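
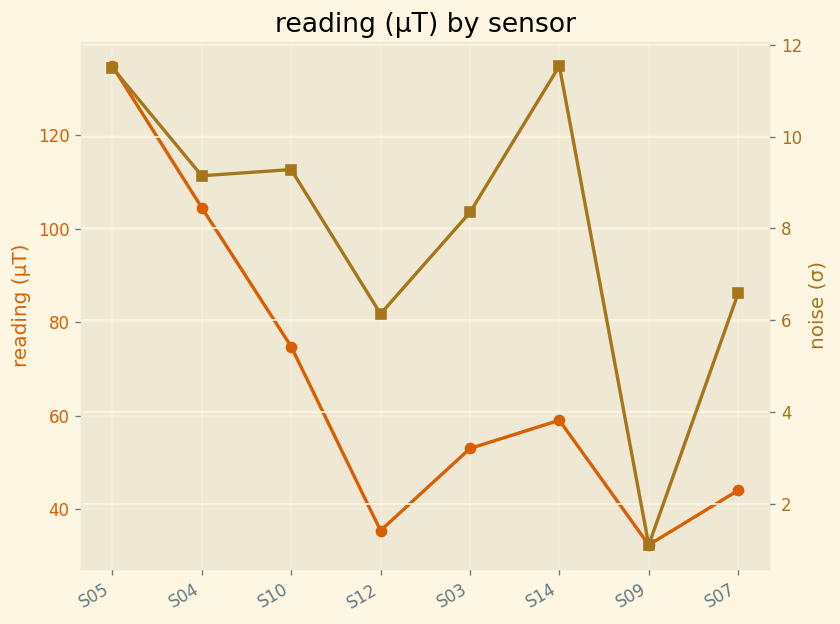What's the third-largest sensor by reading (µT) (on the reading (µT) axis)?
S10

Top 4 (on the reading (µT) axis): S05 ≈ 130, S04 ≈ 100, S10 ≈ 70, S14 ≈ 60.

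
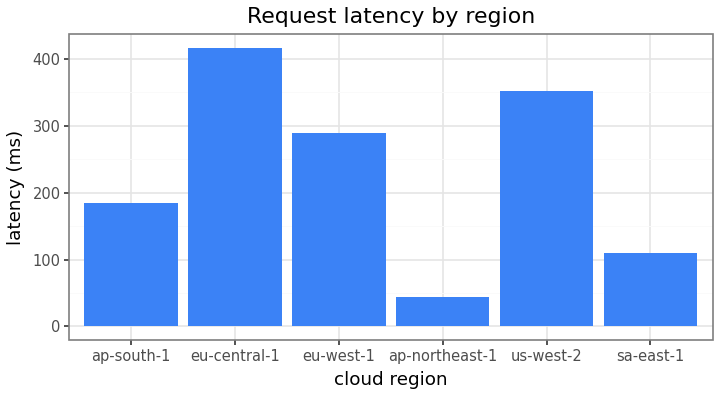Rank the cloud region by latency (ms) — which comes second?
us-west-2

Top 3: eu-central-1 ≈ 400, us-west-2 ≈ 350, eu-west-1 ≈ 300.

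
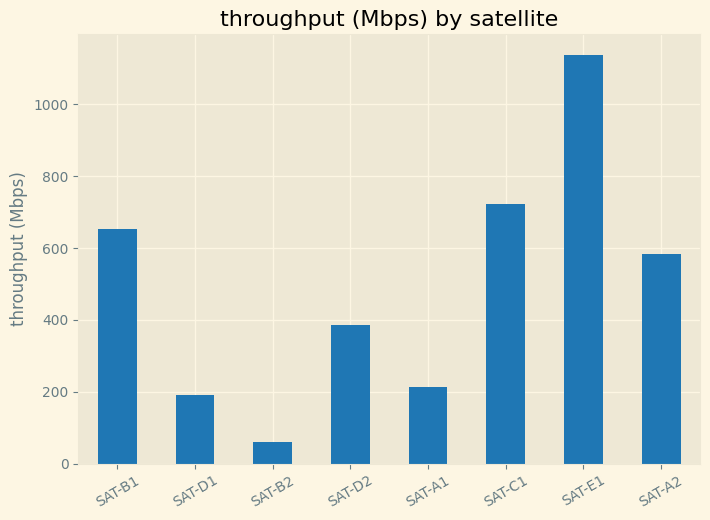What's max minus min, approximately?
Max SAT-E1 ≈ 1100, min SAT-B2 ≈ 100; range ≈ 1000.

≈ 1000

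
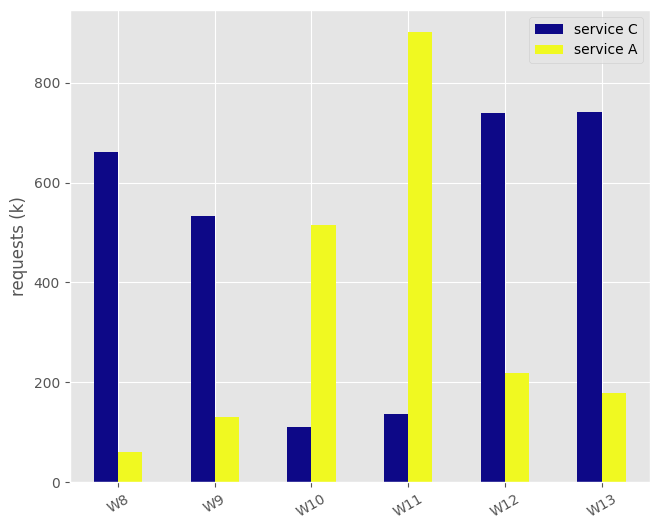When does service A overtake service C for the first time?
W9: service A ≈ 100 vs service C ≈ 500 (not yet); W10: service A ≈ 500 vs service C ≈ 100 (first crossover).

W10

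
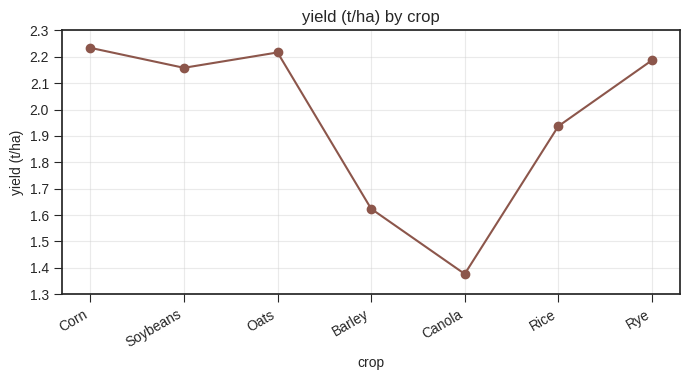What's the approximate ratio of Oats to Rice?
Oats ≈ 2.2, Rice ≈ 1.9; 2.2/1.9 ≈ 1.16.

≈ 1.16×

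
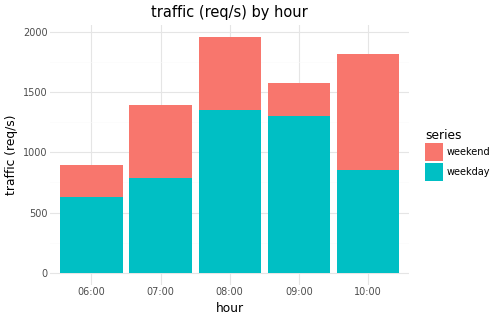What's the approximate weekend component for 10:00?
≈ 1000

weekend top ≈ 1800, bottom ≈ 800; segment ≈ 1000.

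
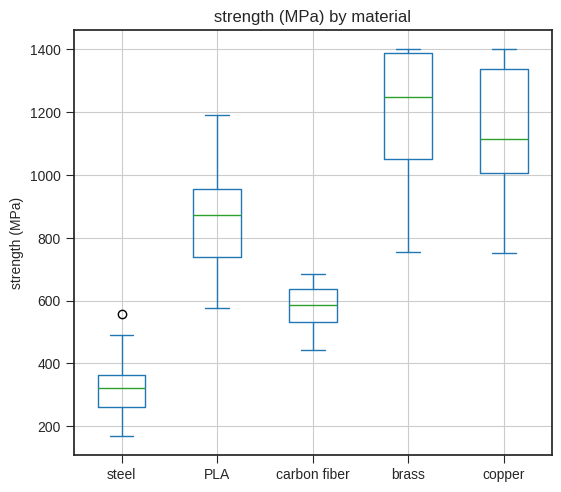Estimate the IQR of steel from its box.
≈ 100

Q3 ≈ 400, Q1 ≈ 300; IQR ≈ 100.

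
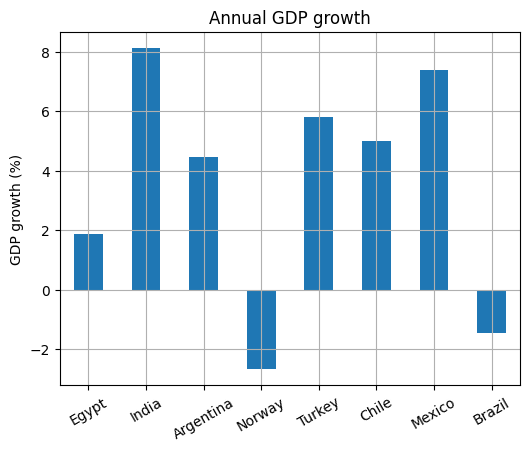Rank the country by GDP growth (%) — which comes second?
Top 3: India ≈ 8, Mexico ≈ 7, Turkey ≈ 6.

Mexico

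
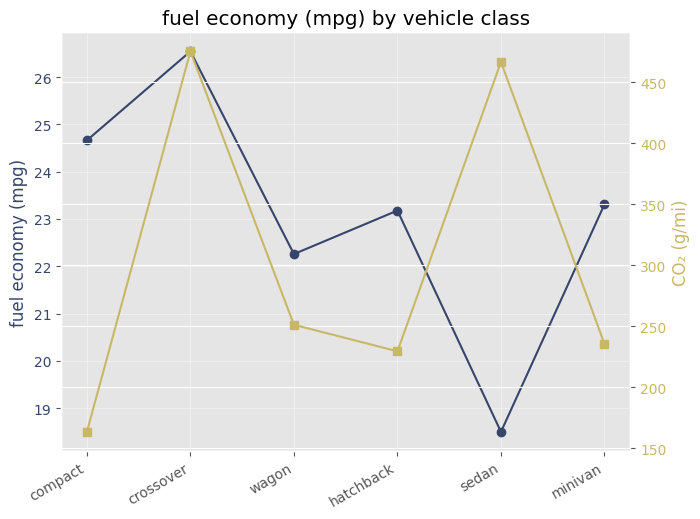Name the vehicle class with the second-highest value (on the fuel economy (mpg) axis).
Top 3 (on the fuel economy (mpg) axis): crossover ≈ 27, compact ≈ 25, minivan ≈ 23.

compact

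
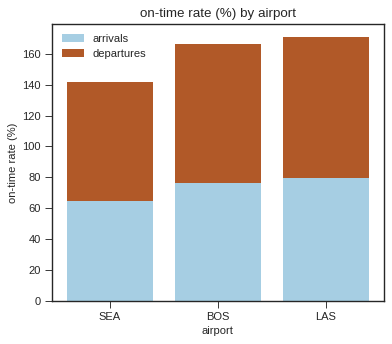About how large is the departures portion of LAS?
≈ 100

departures top ≈ 180, bottom ≈ 80; segment ≈ 100.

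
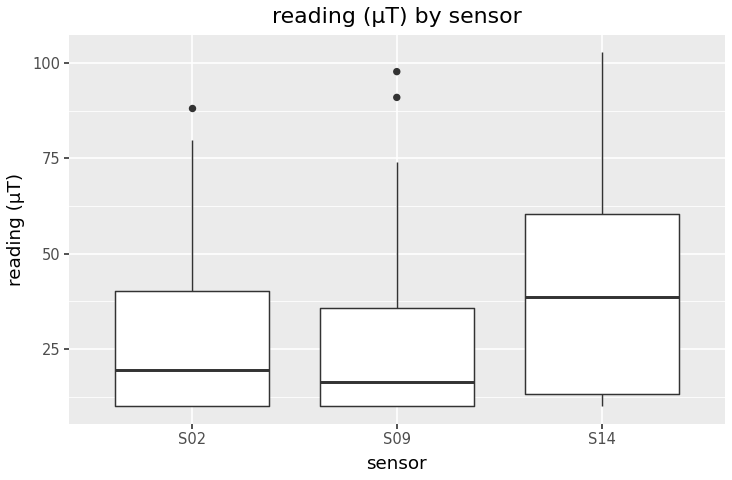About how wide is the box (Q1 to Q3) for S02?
≈ 30

Q3 ≈ 40, Q1 ≈ 10; IQR ≈ 30.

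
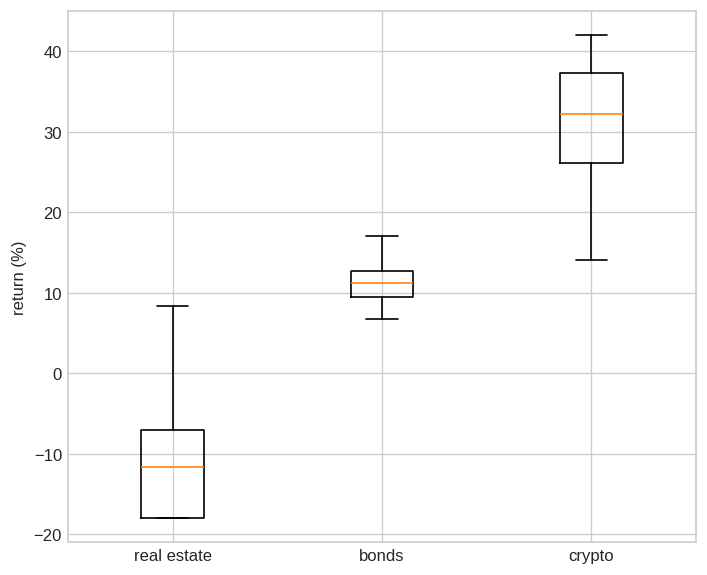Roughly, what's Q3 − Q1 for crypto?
≈ 10

Q3 ≈ 35, Q1 ≈ 25; IQR ≈ 10.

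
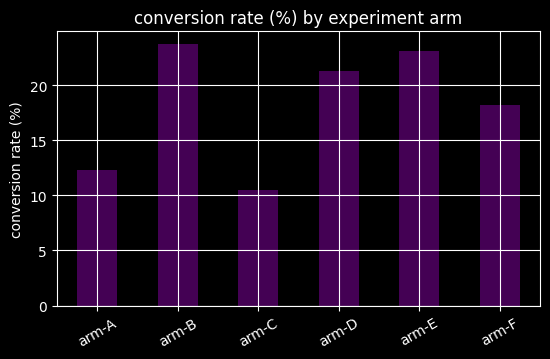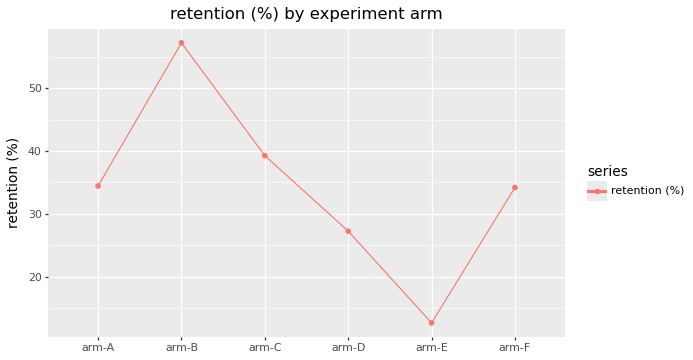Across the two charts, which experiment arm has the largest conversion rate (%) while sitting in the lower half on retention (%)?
Chart 2 median retention (%) ≈ 30; below-median experiment arms: arm-D, arm-E, arm-F. Among those, arm-E has the highest conversion rate (%) (≈ 25).

arm-E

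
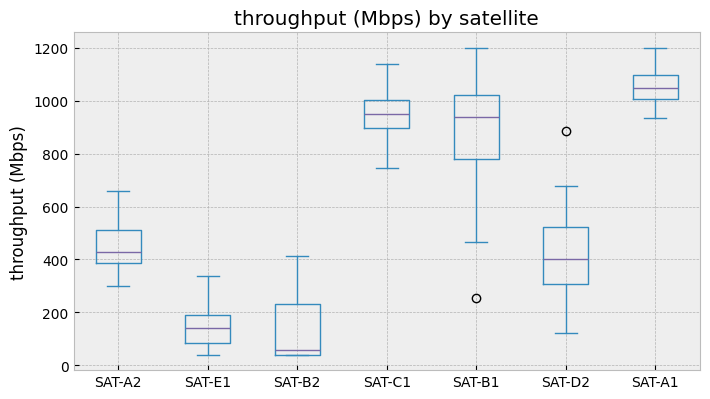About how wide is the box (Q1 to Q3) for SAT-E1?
Q3 ≈ 200, Q1 ≈ 100; IQR ≈ 100.

≈ 100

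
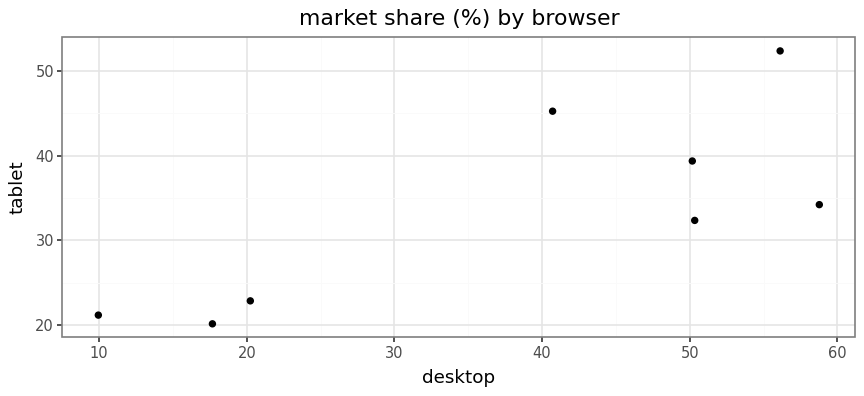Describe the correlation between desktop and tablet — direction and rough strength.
Points are positively correlated; strong (|r| ≈ 0.8).

positive, strong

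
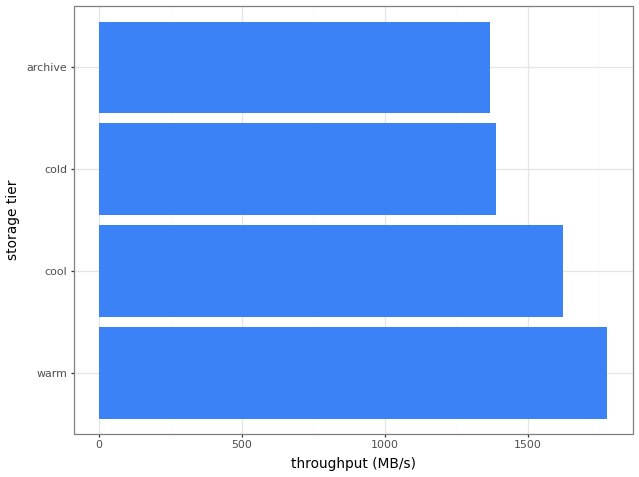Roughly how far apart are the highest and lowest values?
Max warm ≈ 1800, min archive ≈ 1400; range ≈ 400.

≈ 400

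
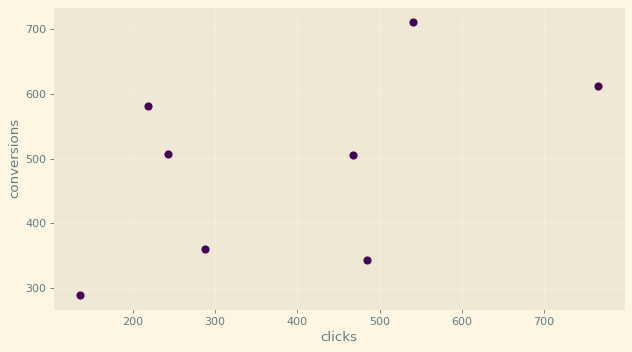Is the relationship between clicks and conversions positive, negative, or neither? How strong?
Points are positively correlated; moderate (|r| ≈ 0.5).

positive, moderate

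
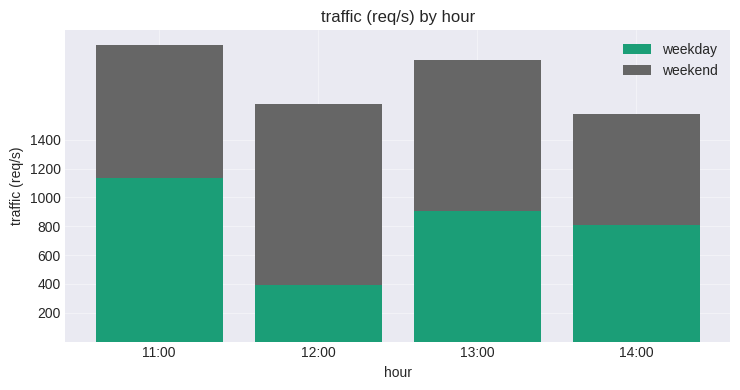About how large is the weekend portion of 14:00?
weekend top ≈ 1600, bottom ≈ 800; segment ≈ 800.

≈ 800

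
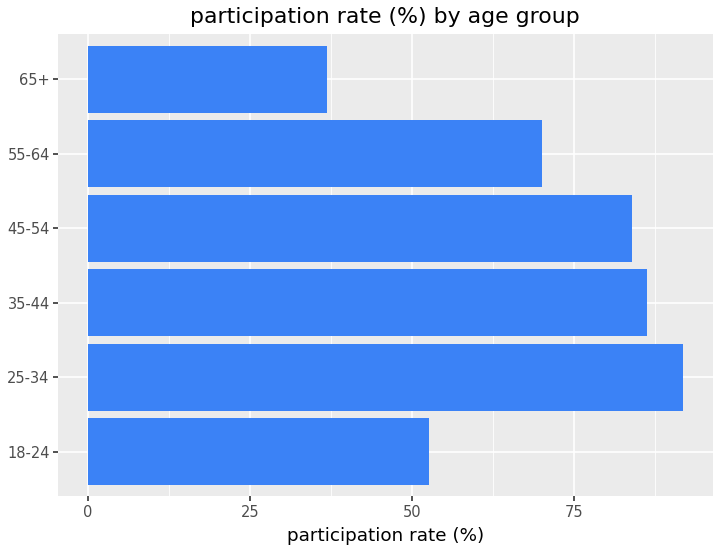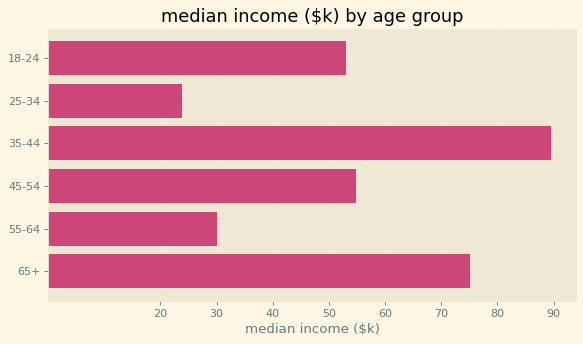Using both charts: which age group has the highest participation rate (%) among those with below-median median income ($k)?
Chart 2 median median income ($k) ≈ 50; below-median age groups: 18-24, 25-34, 55-64. Among those, 25-34 has the highest participation rate (%) (≈ 90).

25-34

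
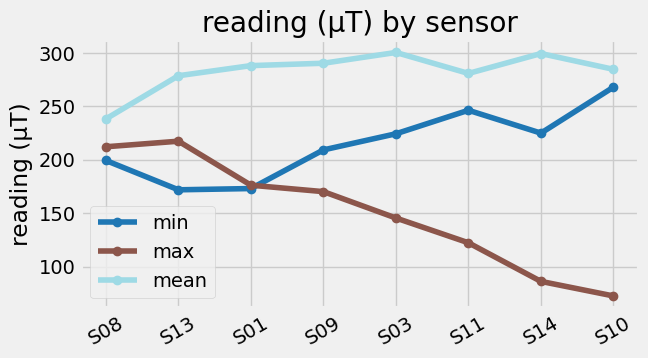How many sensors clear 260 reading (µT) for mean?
Above 260: S13, S01, S09, S03, S11, S14, S10.

7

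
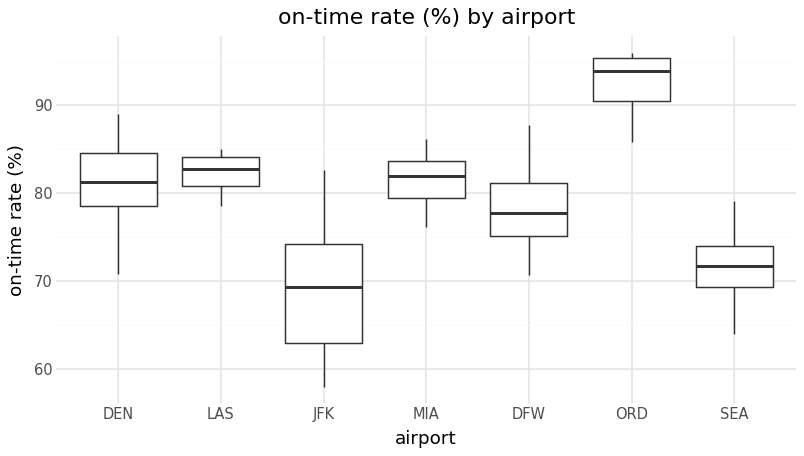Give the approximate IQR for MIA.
≈ 5

Q3 ≈ 85, Q1 ≈ 80; IQR ≈ 5.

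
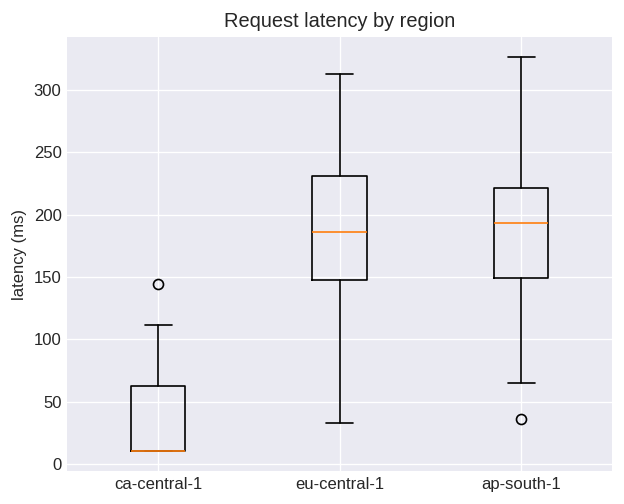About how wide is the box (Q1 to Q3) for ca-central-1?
Q3 ≈ 60, Q1 ≈ 0; IQR ≈ 60.

≈ 60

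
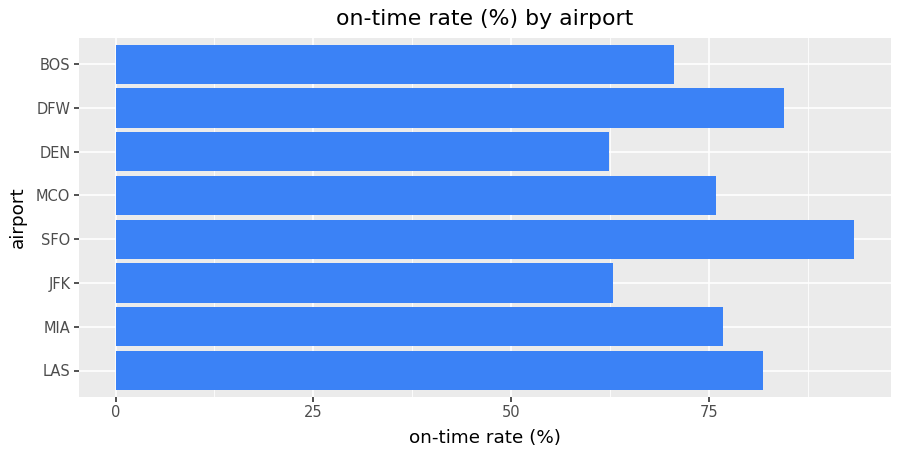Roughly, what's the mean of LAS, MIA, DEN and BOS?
(80 + 80 + 60 + 70) / 4 ≈ 72.

≈ 72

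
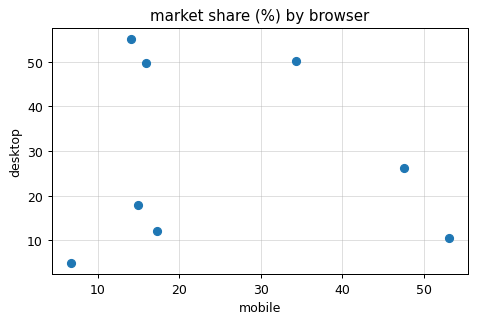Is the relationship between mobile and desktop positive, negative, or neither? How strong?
no clear correlation

Points are roughly uncorrelated; weak (|r| ≈ 0.1).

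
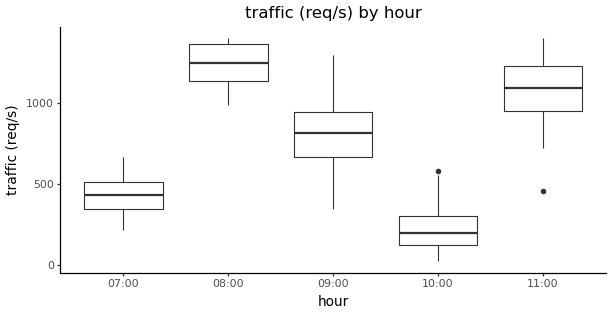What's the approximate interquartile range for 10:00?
≈ 200

Q3 ≈ 300, Q1 ≈ 100; IQR ≈ 200.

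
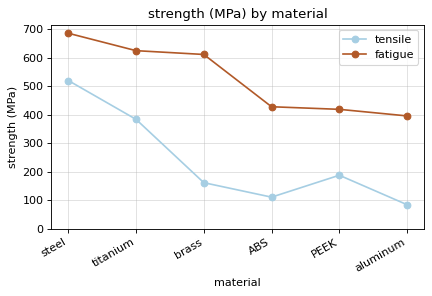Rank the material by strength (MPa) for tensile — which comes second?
Top 3 for tensile: steel ≈ 500, titanium ≈ 400, PEEK ≈ 200.

titanium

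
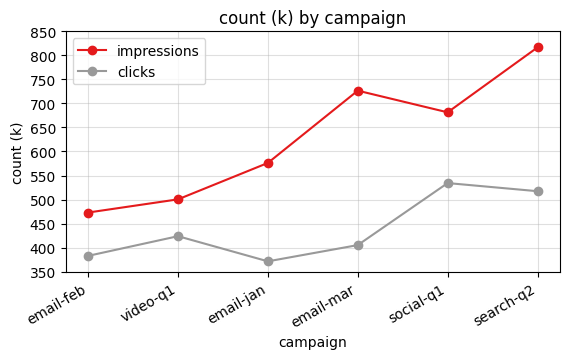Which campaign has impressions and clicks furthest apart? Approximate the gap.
email-mar, ≈ 350 k

email-mar: impressions ≈ 750, clicks ≈ 400 → gap ≈ 350. Next-largest (search-q2) is only ≈ 300.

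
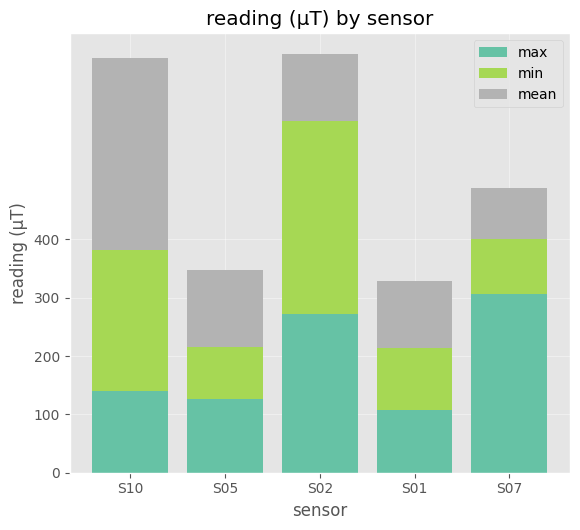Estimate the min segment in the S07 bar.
min top ≈ 400, bottom ≈ 300; segment ≈ 100.

≈ 100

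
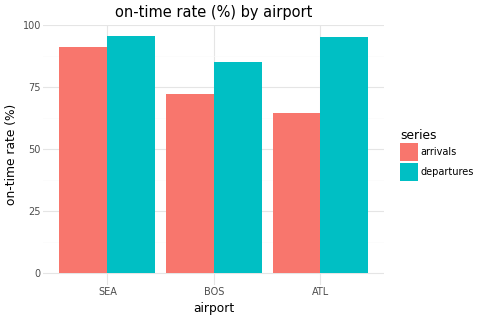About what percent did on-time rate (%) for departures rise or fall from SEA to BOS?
SEA ≈ 100, BOS ≈ 90; (90 − 100) / 100 ≈ -10%.

≈ -10%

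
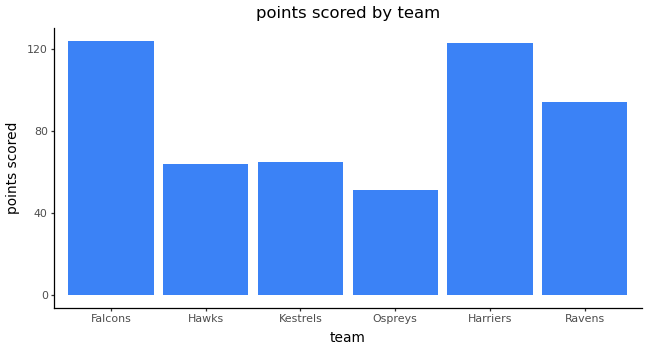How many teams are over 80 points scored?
3

Above 80: Falcons, Harriers, Ravens.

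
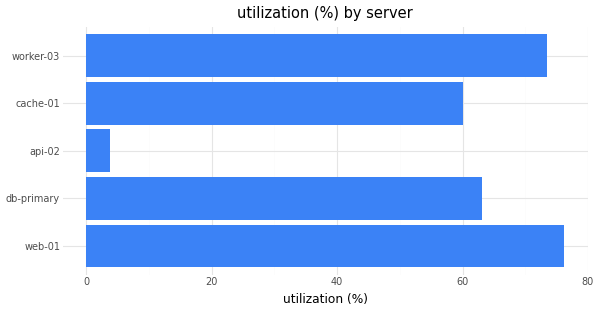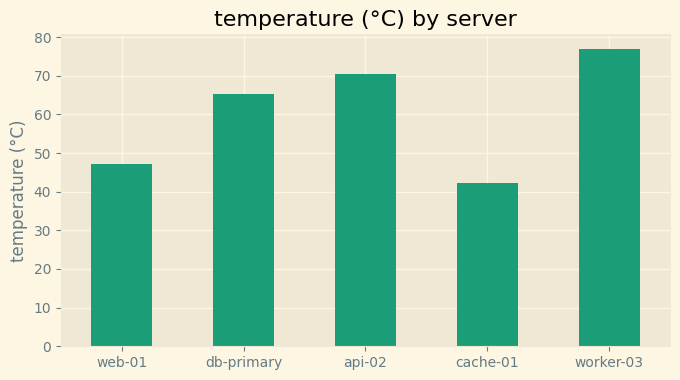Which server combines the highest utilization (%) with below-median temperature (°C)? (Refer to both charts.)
web-01

Chart 2 median temperature (°C) ≈ 70; below-median servers: web-01, cache-01. Among those, web-01 has the highest utilization (%) (≈ 80).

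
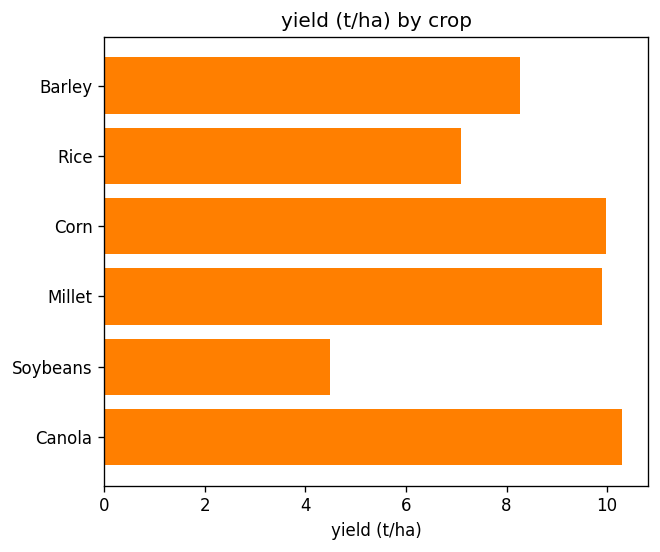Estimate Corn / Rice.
Corn ≈ 10, Rice ≈ 7; 10/7 ≈ 1.43.

≈ 1.43×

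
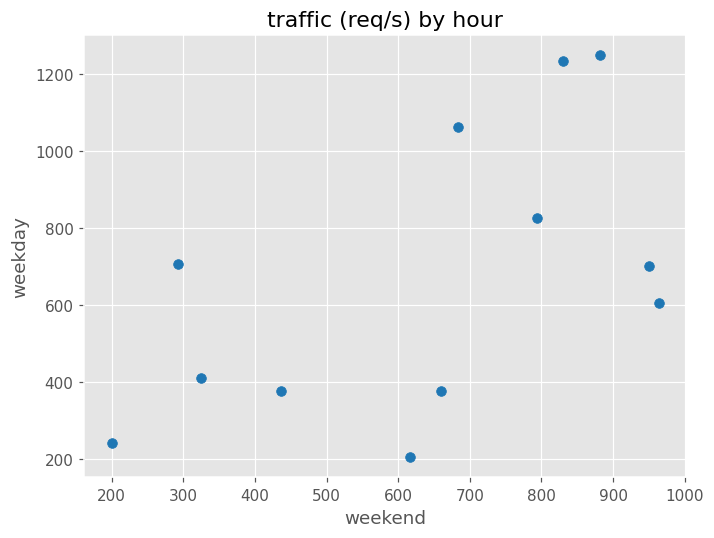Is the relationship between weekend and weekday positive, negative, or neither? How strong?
Points are positively correlated; moderate (|r| ≈ 0.6).

positive, moderate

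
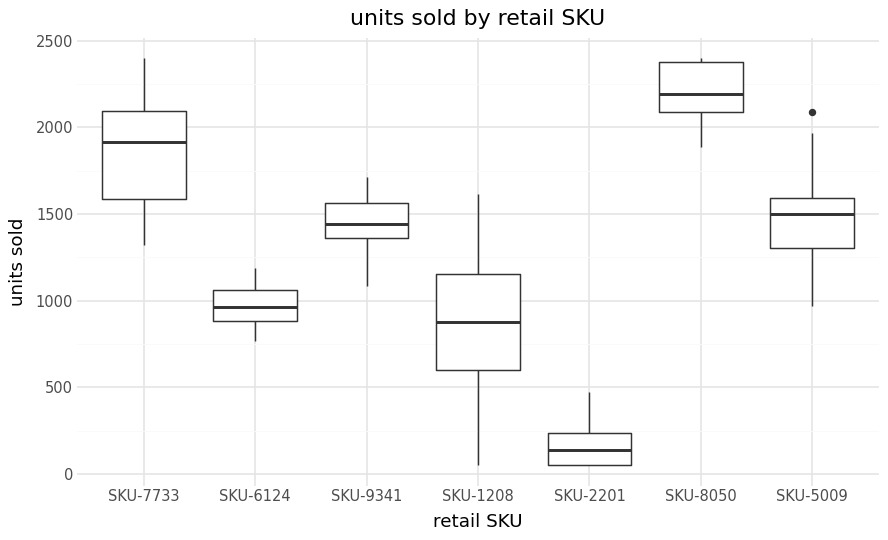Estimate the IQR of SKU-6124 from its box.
Q3 ≈ 1000, Q1 ≈ 800; IQR ≈ 200.

≈ 200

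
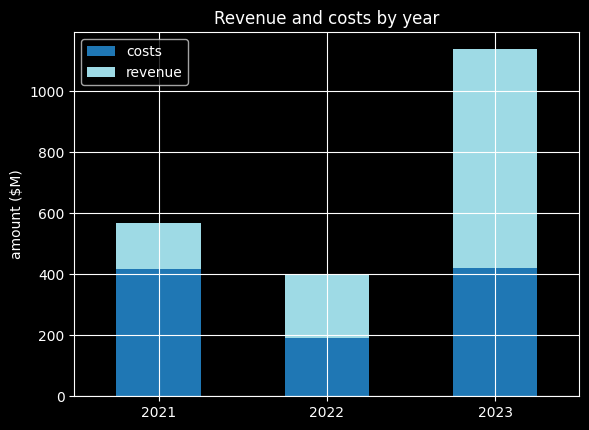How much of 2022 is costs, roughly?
costs top ≈ 200, bottom ≈ 0; segment ≈ 200.

≈ 200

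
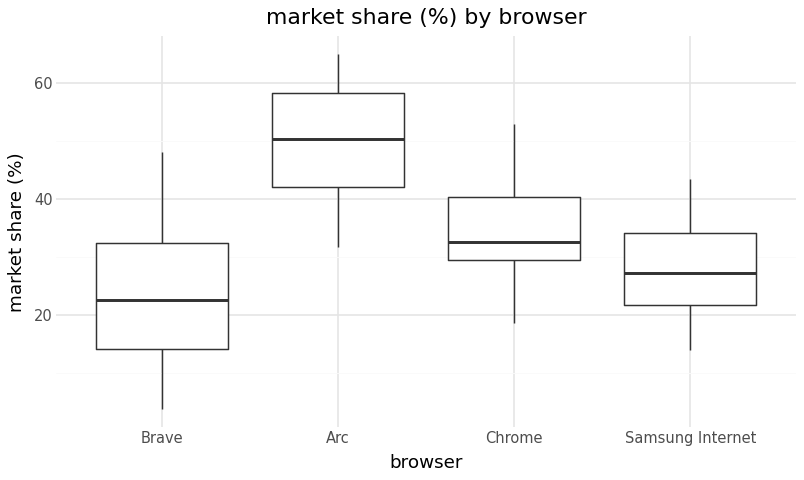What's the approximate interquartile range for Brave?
Q3 ≈ 30, Q1 ≈ 15; IQR ≈ 15.

≈ 15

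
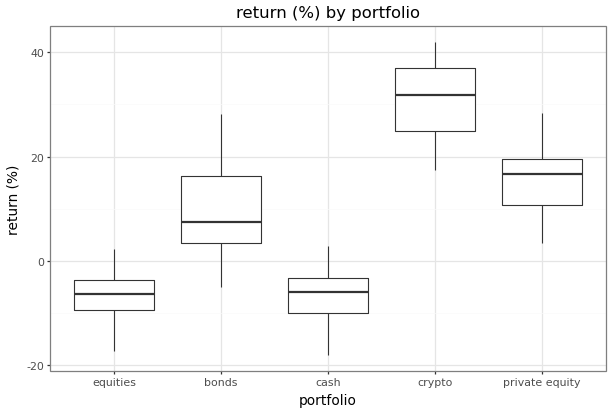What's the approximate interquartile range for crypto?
Q3 ≈ 35, Q1 ≈ 25; IQR ≈ 10.

≈ 10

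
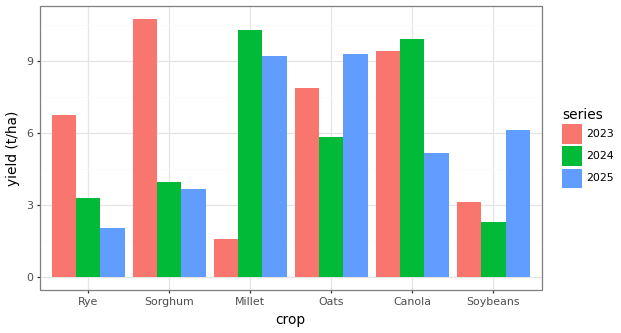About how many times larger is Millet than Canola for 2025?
Millet ≈ 9, Canola ≈ 5; 9/5 ≈ 1.8.

≈ 1.8×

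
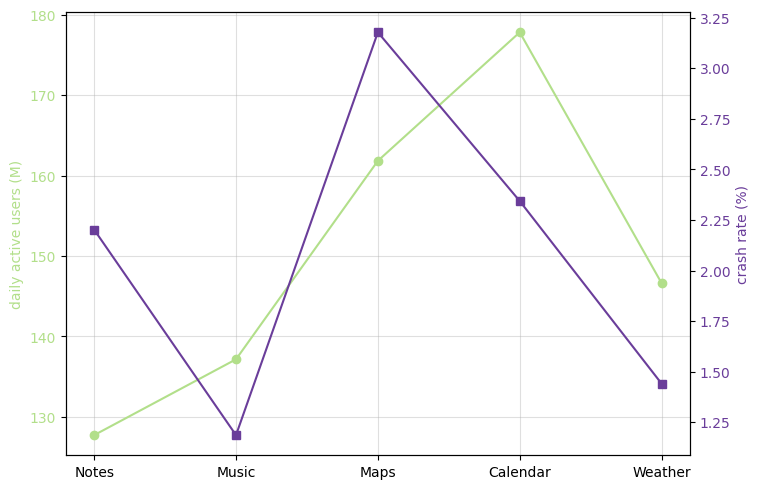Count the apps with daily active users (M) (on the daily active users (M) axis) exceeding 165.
Above 165: Calendar.

1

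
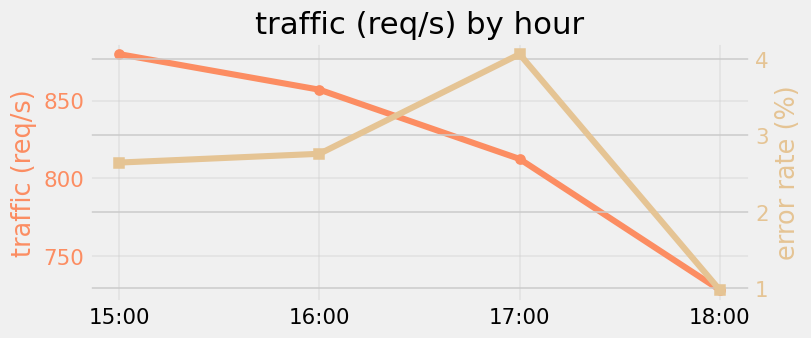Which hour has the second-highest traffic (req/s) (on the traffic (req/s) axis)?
Top 3 (on the traffic (req/s) axis): 15:00 ≈ 880, 16:00 ≈ 860, 17:00 ≈ 820.

16:00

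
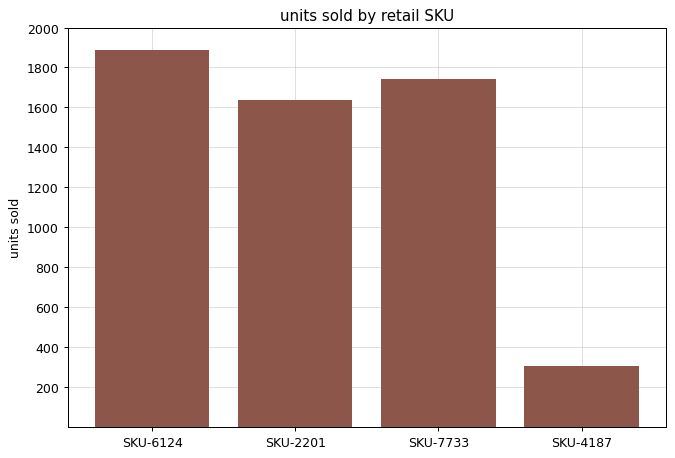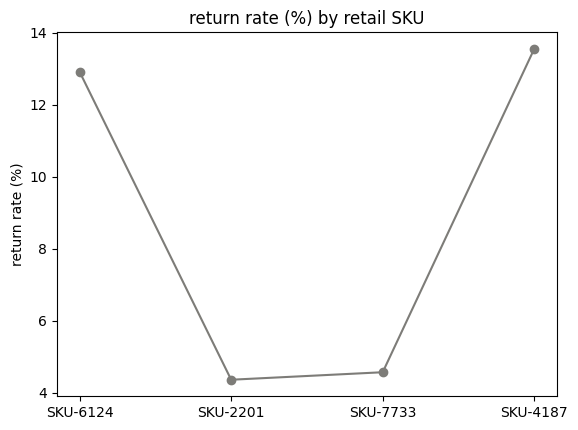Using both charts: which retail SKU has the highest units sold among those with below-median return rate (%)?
SKU-7733

Chart 2 median return rate (%) ≈ 8; below-median retail SKUs: SKU-2201, SKU-7733. Among those, SKU-7733 has the highest units sold (≈ 1800).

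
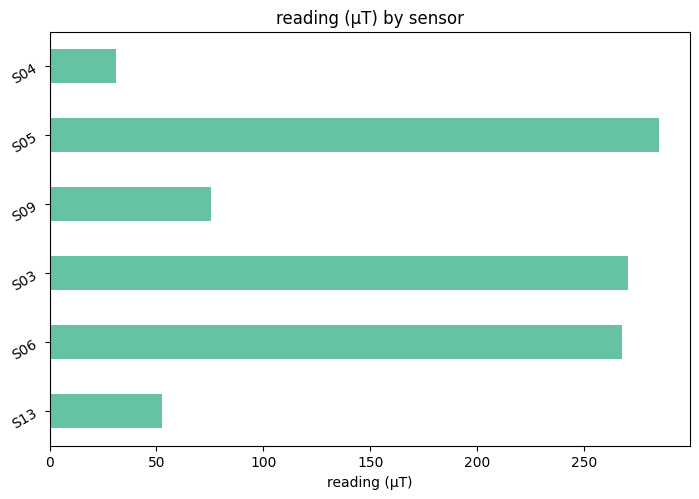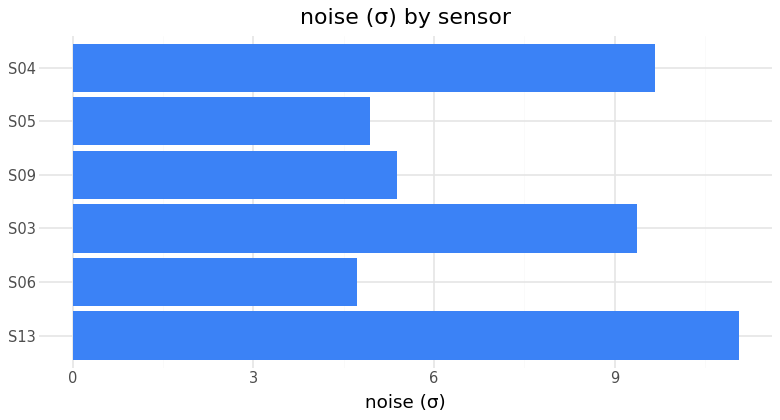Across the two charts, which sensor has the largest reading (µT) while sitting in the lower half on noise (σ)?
Chart 2 median noise (σ) ≈ 8; below-median sensors: S06, S09, S05. Among those, S05 has the highest reading (µT) (≈ 300).

S05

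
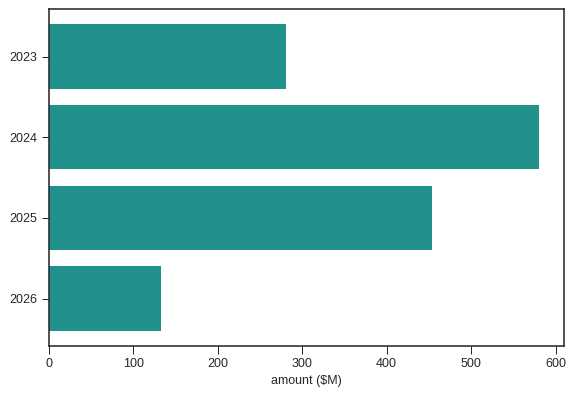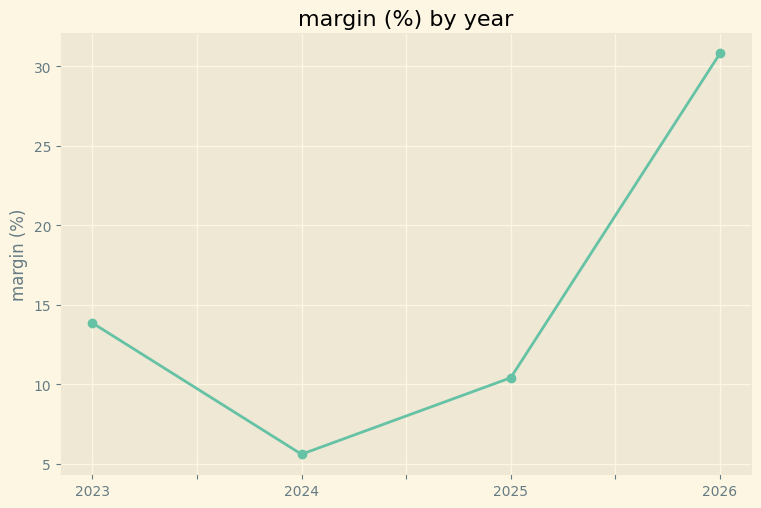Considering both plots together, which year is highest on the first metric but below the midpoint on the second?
Chart 2 median margin (%) ≈ 10; below-median years: 2024, 2025. Among those, 2024 has the highest amount ($M) (≈ 600).

2024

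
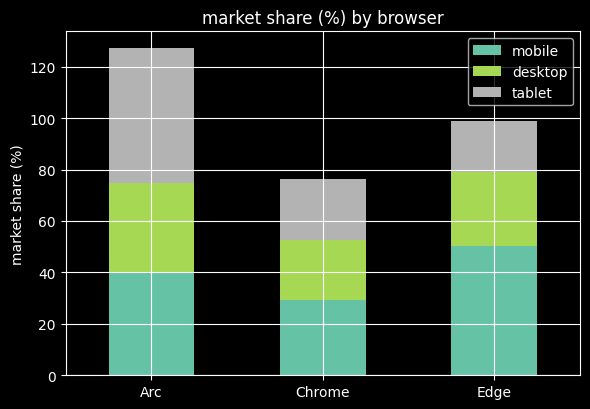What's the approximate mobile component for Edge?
≈ 60

mobile top ≈ 60, bottom ≈ 0; segment ≈ 60.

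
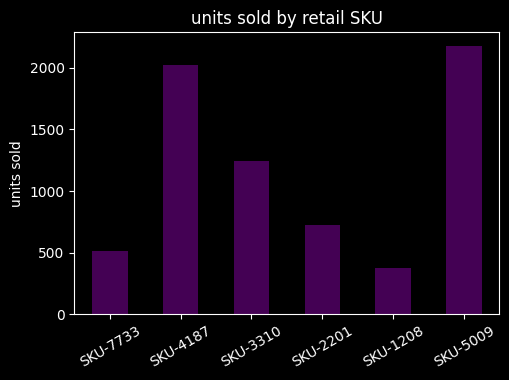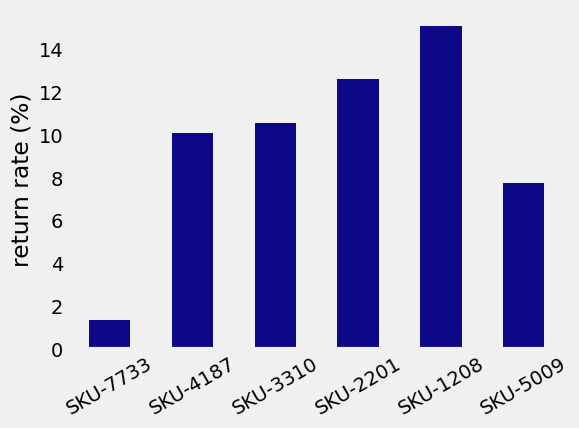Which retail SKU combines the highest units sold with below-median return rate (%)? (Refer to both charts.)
SKU-5009

Chart 2 median return rate (%) ≈ 10; below-median retail SKUs: SKU-7733, SKU-4187, SKU-5009. Among those, SKU-5009 has the highest units sold (≈ 2200).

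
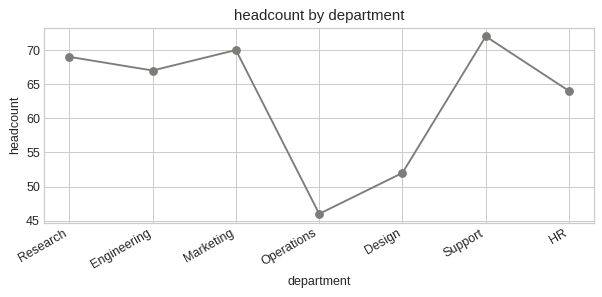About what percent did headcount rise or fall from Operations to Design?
Operations ≈ 45, Design ≈ 50; (50 − 45) / 45 ≈ +11.1%.

≈ +11.1%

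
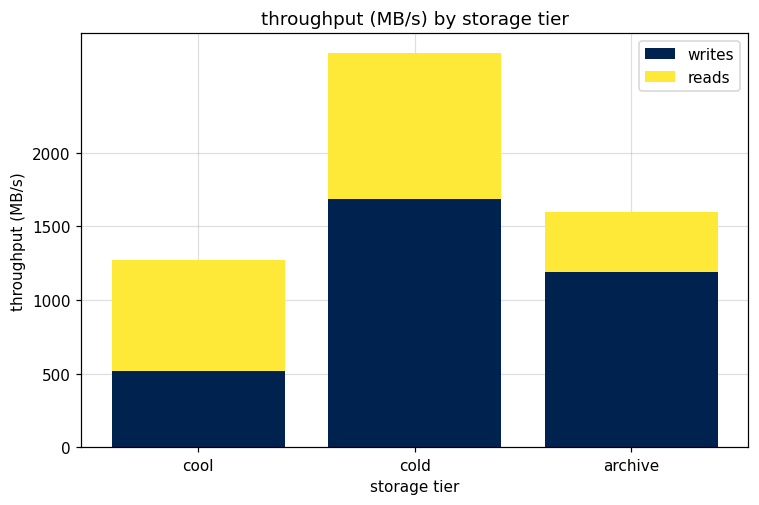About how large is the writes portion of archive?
writes top ≈ 1000, bottom ≈ 0; segment ≈ 1000.

≈ 1000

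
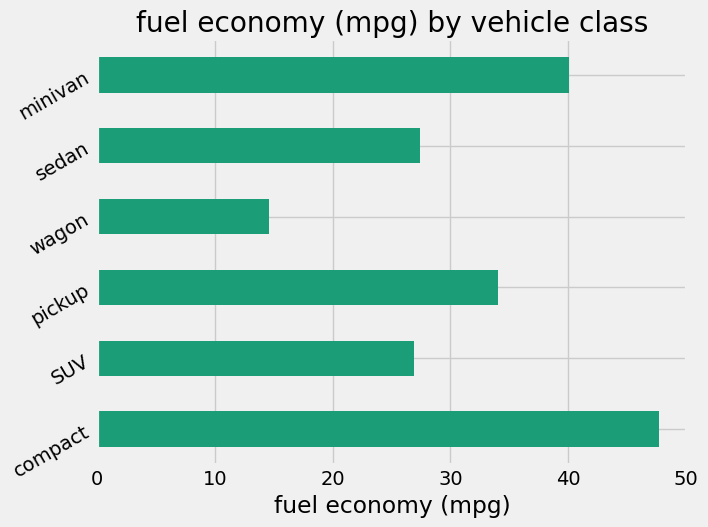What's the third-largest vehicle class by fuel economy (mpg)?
Top 4: compact ≈ 50, minivan ≈ 40, pickup ≈ 35, sedan ≈ 25.

pickup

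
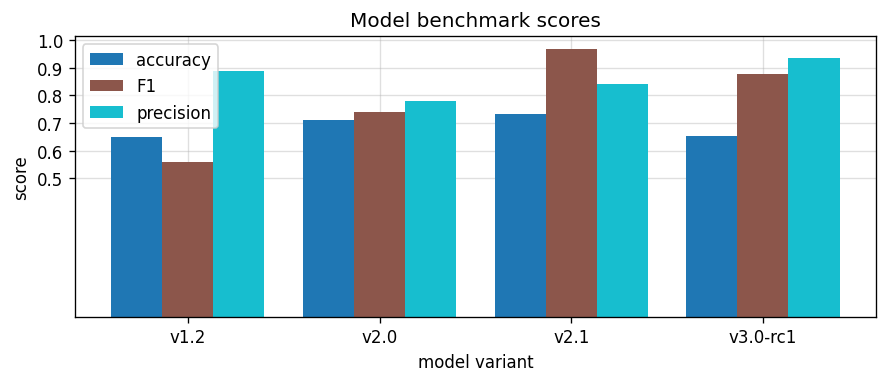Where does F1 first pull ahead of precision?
v2.1

v2.0: F1 ≈ 0.7 vs precision ≈ 0.8 (not yet); v2.1: F1 ≈ 1.0 vs precision ≈ 0.8 (first crossover).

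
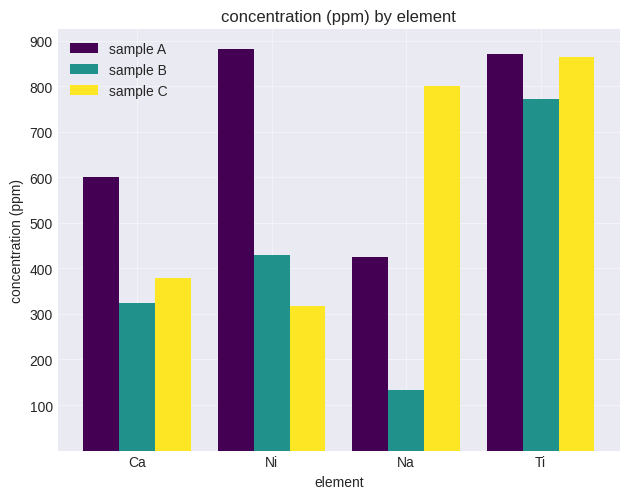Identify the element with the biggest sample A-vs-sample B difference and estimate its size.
Ni, ≈ 500 ppm

Ni: sample A ≈ 900, sample B ≈ 400 → gap ≈ 500. Next-largest (Na) is only ≈ 300.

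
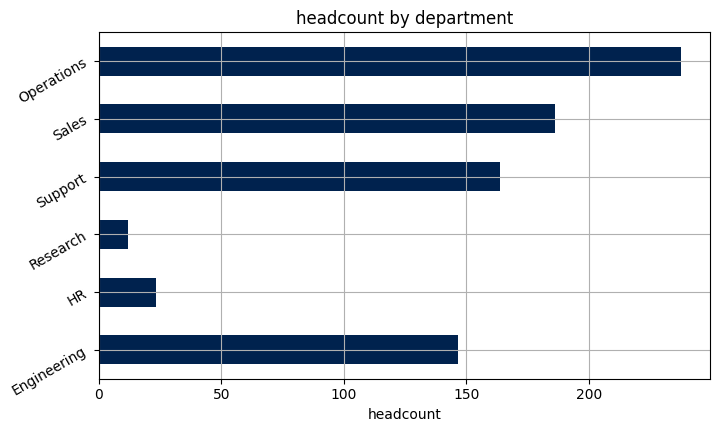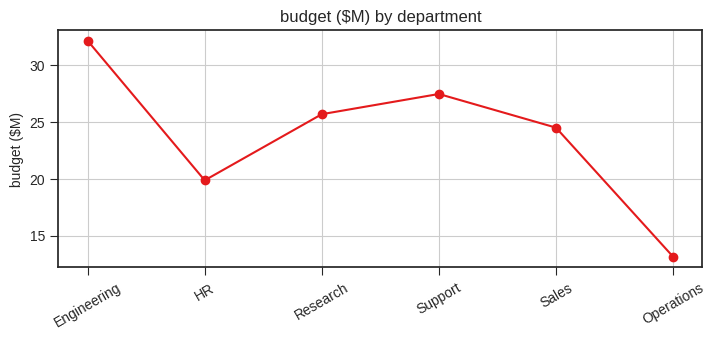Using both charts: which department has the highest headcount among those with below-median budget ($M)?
Chart 2 median budget ($M) ≈ 25; below-median departments: HR, Sales, Operations. Among those, Operations has the highest headcount (≈ 250).

Operations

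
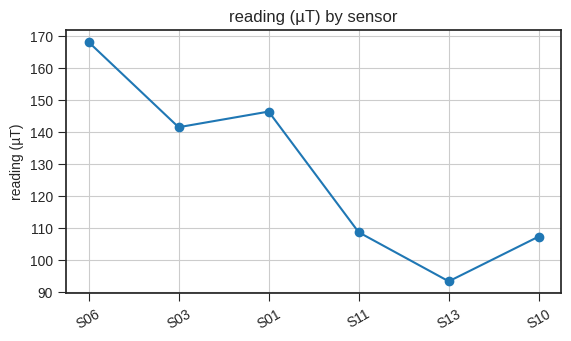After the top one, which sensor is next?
S01

Top 3: S06 ≈ 170, S01 ≈ 150, S03 ≈ 140.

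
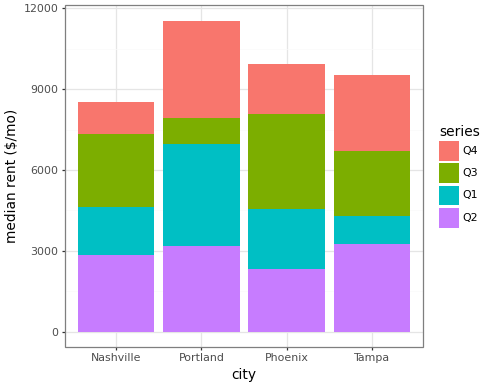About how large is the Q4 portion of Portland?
Q4 top ≈ 12000, bottom ≈ 8000; segment ≈ 4000.

≈ 4000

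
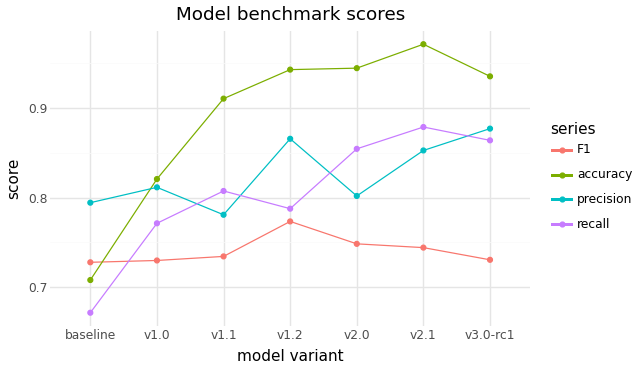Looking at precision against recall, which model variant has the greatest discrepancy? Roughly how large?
baseline: precision ≈ 0.80, recall ≈ 0.65 → gap ≈ 0.15. Next-largest (v1.2) is only ≈ 0.05.

baseline, ≈ 0.15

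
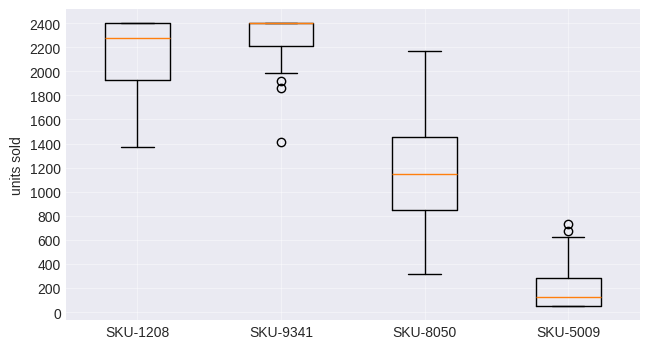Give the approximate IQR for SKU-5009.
≈ 200

Q3 ≈ 200, Q1 ≈ 0; IQR ≈ 200.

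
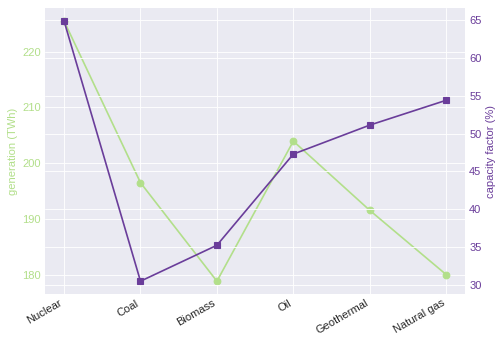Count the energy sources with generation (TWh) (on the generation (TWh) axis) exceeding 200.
2

Above 200: Nuclear, Oil.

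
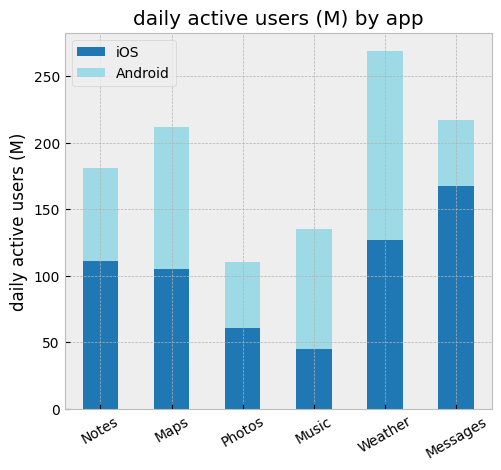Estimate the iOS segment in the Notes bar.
≈ 100

iOS top ≈ 100, bottom ≈ 0; segment ≈ 100.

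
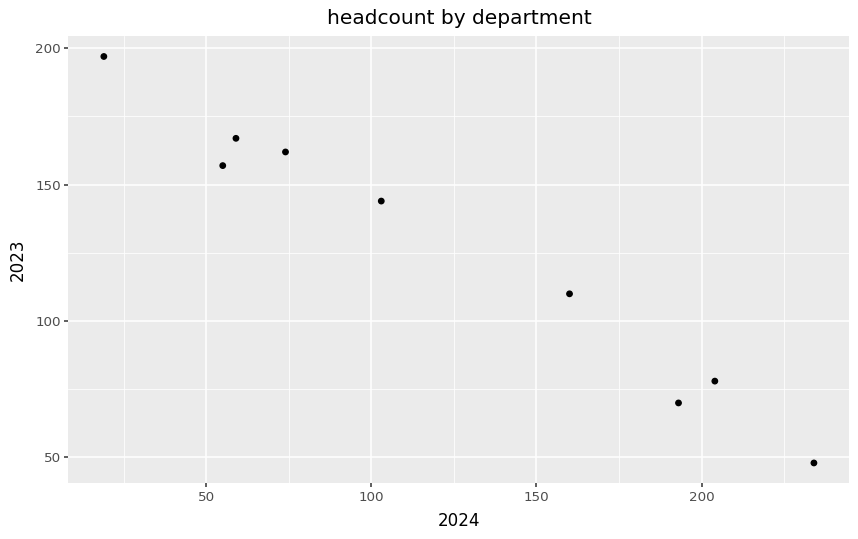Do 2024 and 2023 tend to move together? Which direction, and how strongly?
negative, strong

Points are negatively correlated; strong (|r| ≈ 1.0).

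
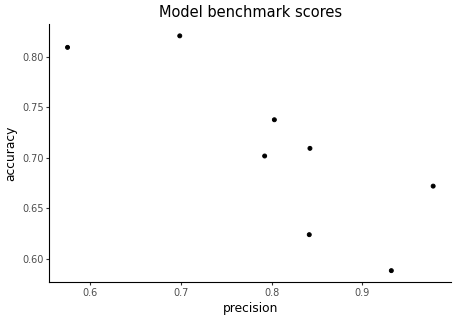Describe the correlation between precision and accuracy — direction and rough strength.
negative, strong

Points are negatively correlated; strong (|r| ≈ 0.8).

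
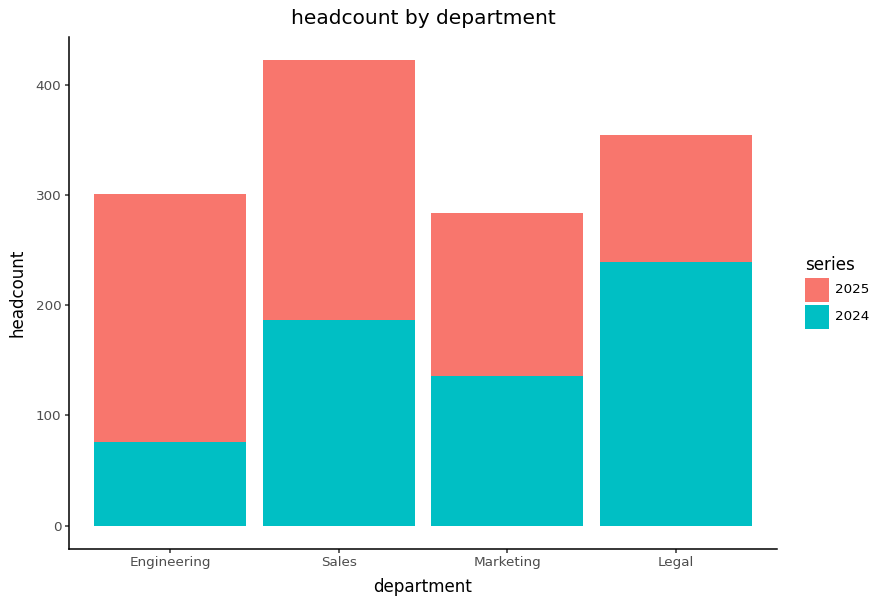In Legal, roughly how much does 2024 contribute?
≈ 250

2024 top ≈ 250, bottom ≈ 0; segment ≈ 250.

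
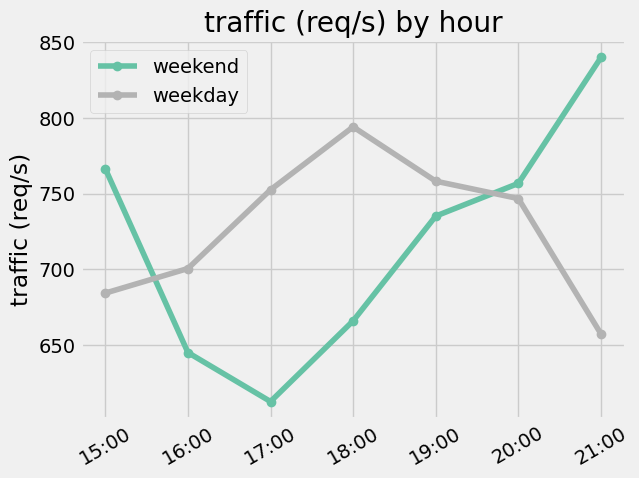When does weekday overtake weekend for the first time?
15:00: weekday ≈ 680 vs weekend ≈ 760 (not yet); 16:00: weekday ≈ 700 vs weekend ≈ 640 (first crossover).

16:00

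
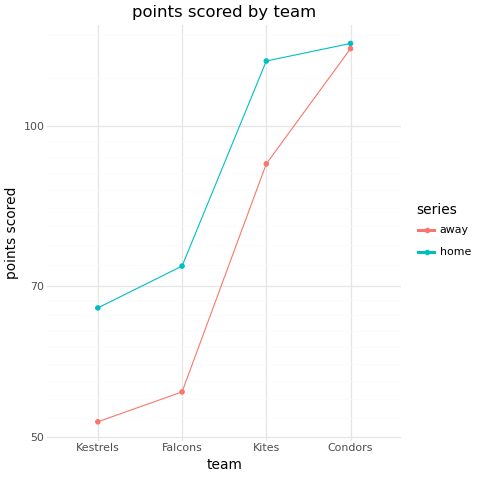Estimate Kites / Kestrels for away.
Kites ≈ 90, Kestrels ≈ 50; 90/50 ≈ 1.8.

≈ 1.8×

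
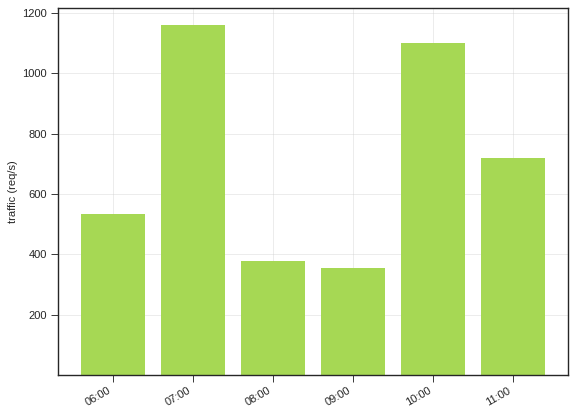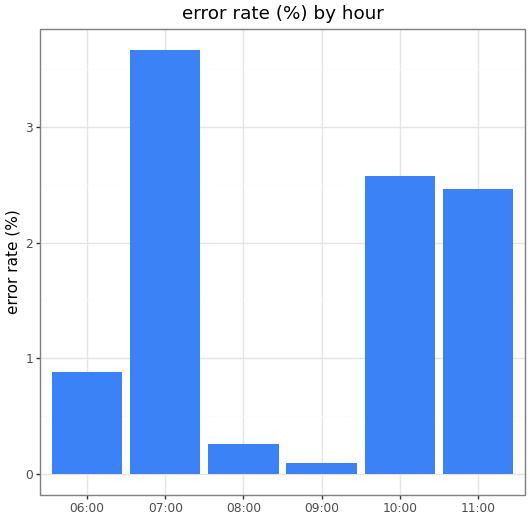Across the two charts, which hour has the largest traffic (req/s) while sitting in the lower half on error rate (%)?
Chart 2 median error rate (%) ≈ 1.5; below-median hours: 06:00, 08:00, 09:00. Among those, 06:00 has the highest traffic (req/s) (≈ 600).

06:00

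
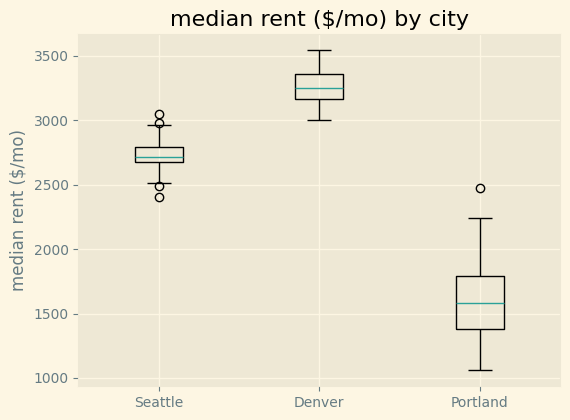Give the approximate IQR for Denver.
≈ 200

Q3 ≈ 3400, Q1 ≈ 3200; IQR ≈ 200.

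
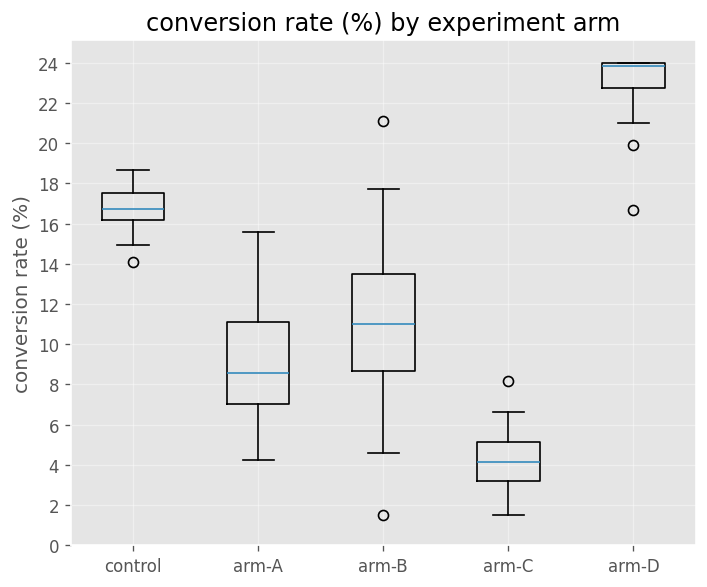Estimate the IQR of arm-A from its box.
Q3 ≈ 12, Q1 ≈ 8; IQR ≈ 4.

≈ 4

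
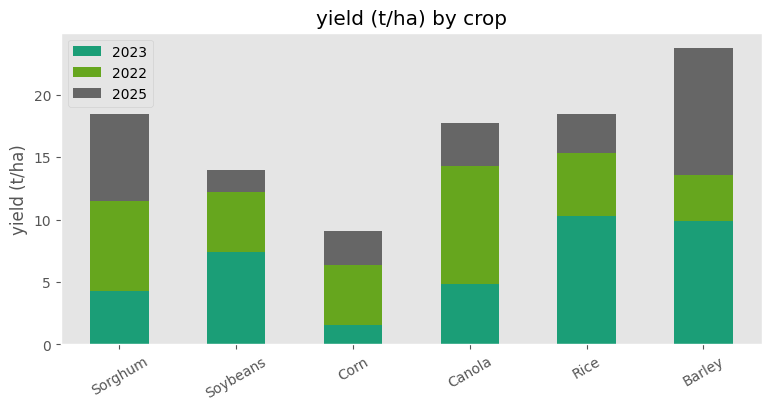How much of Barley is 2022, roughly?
2022 top ≈ 14, bottom ≈ 10; segment ≈ 4.

≈ 4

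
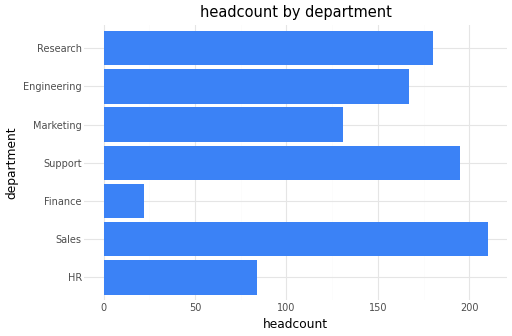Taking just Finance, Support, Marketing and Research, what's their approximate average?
≈ 135

(20 + 200 + 140 + 180) / 4 ≈ 135.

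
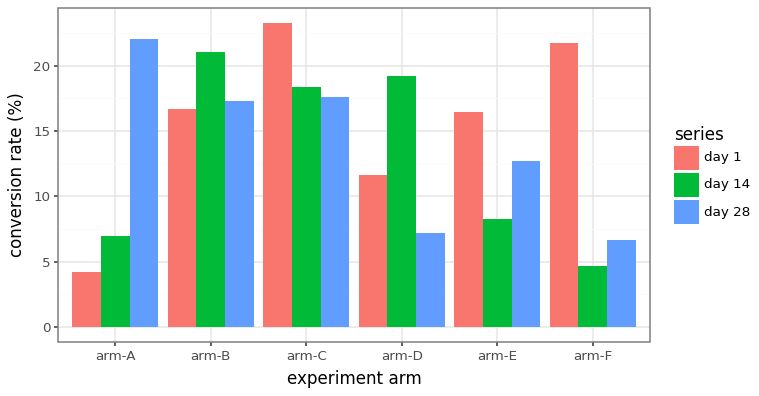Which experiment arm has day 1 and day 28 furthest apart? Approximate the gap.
arm-A, ≈ 18 %

arm-A: day 1 ≈ 4, day 28 ≈ 22 → gap ≈ 18. Next-largest (arm-F) is only ≈ 16.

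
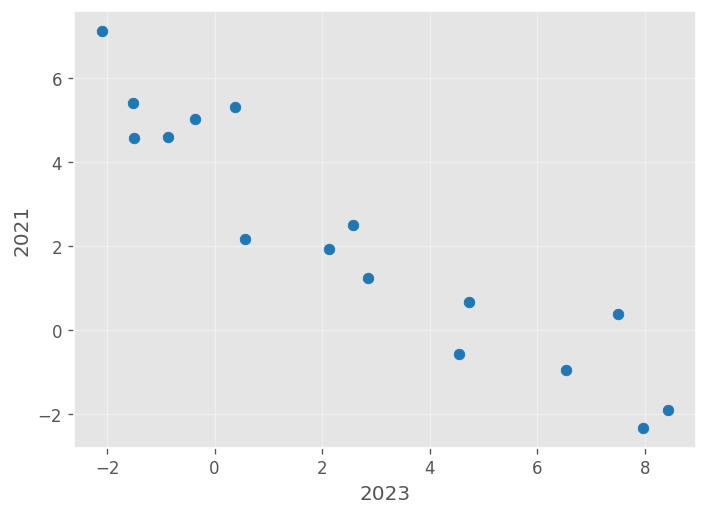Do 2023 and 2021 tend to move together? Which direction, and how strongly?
negative, strong

Points are negatively correlated; strong (|r| ≈ 0.9).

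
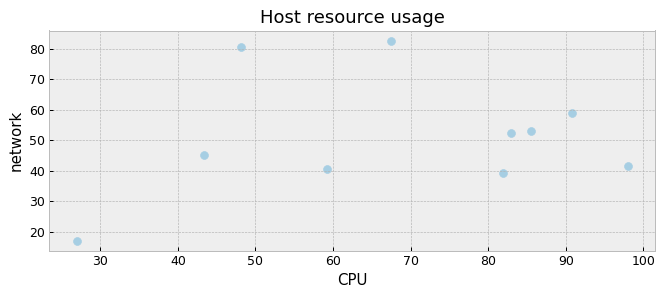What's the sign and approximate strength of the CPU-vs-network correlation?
no clear correlation

Points are roughly uncorrelated; weak (|r| ≈ 0.2).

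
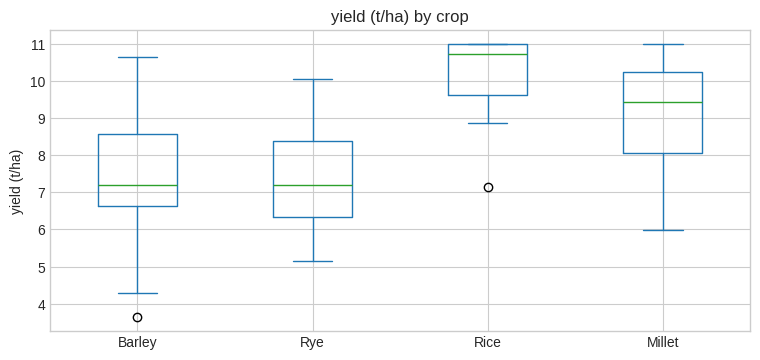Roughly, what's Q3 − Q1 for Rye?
Q3 ≈ 8.5, Q1 ≈ 6.5; IQR ≈ 2.0.

≈ 2.0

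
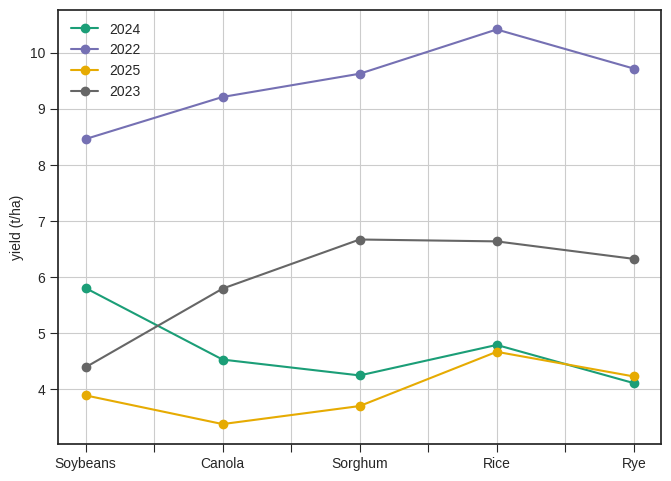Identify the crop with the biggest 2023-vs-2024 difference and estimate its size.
Sorghum, ≈ 3 t/ha

Sorghum: 2023 ≈ 7, 2024 ≈ 4 → gap ≈ 3. Next-largest (Rye) is only ≈ 2.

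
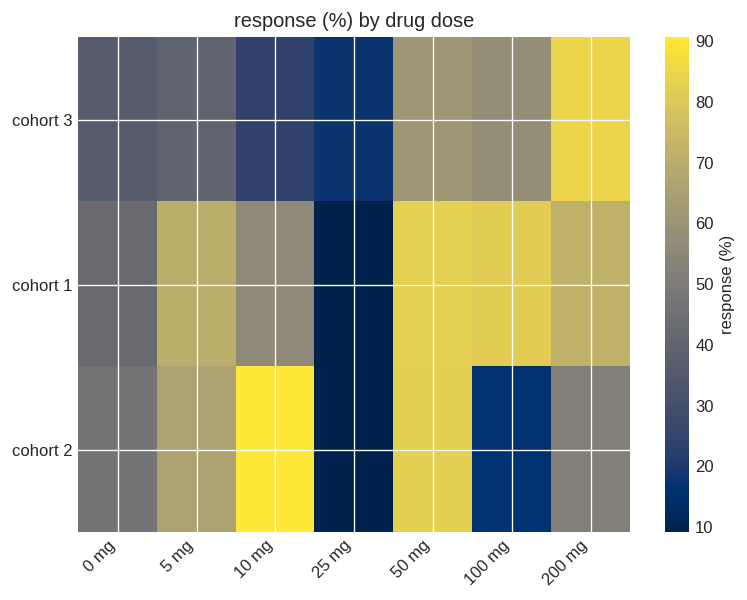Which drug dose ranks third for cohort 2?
5 mg

Top 4 for cohort 2: 10 mg ≈ 90, 50 mg ≈ 80, 5 mg ≈ 70, 200 mg ≈ 50.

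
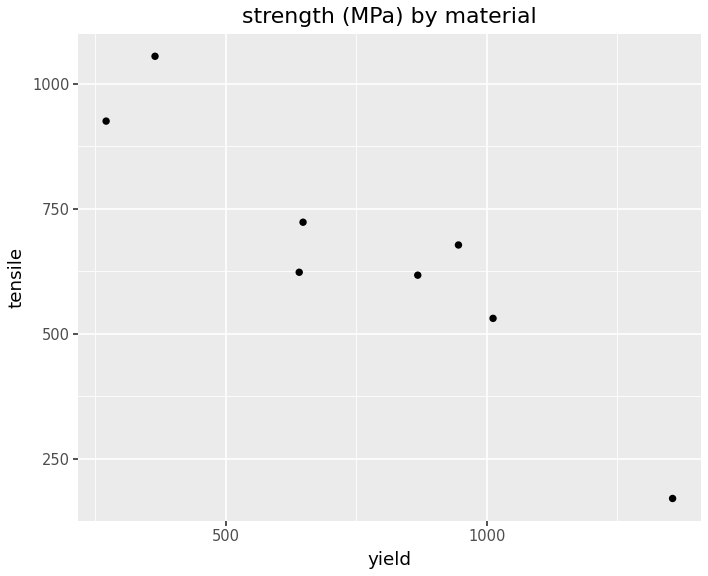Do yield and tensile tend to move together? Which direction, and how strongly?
negative, strong

Points are negatively correlated; strong (|r| ≈ 0.9).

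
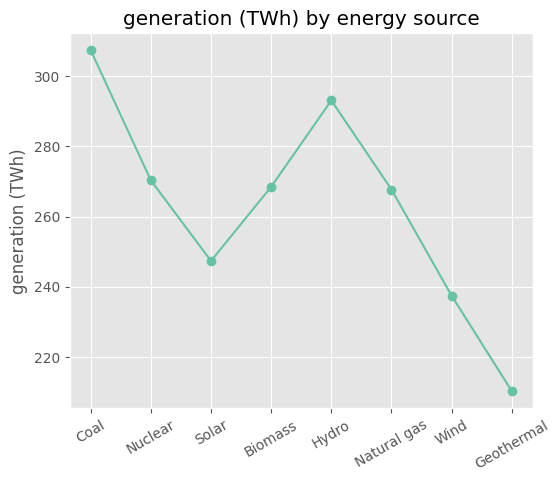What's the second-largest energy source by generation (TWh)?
Hydro

Top 3: Coal ≈ 310, Hydro ≈ 290, Nuclear ≈ 270.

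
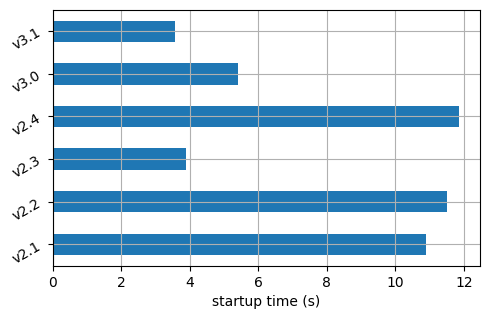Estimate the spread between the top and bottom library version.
Max v2.4 ≈ 12, min v3.1 ≈ 4; range ≈ 8.

≈ 8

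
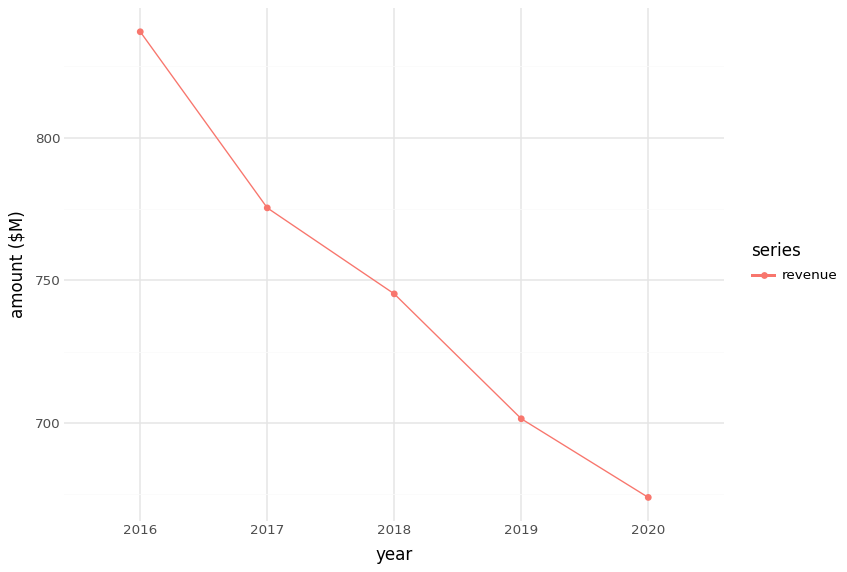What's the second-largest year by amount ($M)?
2017

Top 3: 2016 ≈ 840, 2017 ≈ 780, 2018 ≈ 740.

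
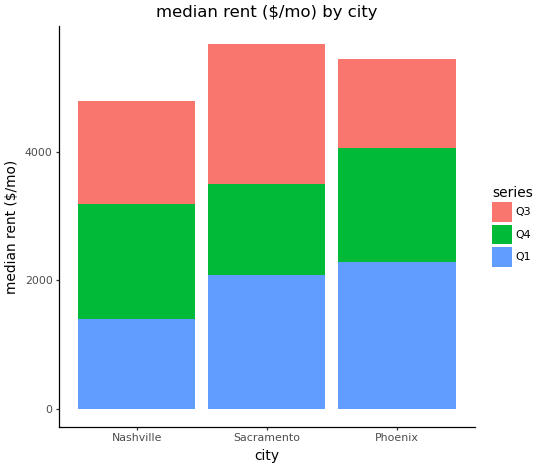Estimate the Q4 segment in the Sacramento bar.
Q4 top ≈ 3500, bottom ≈ 2000; segment ≈ 1500.

≈ 1500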